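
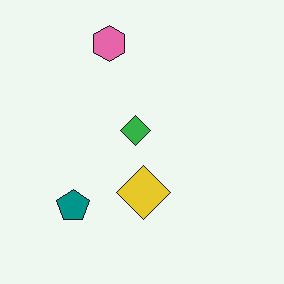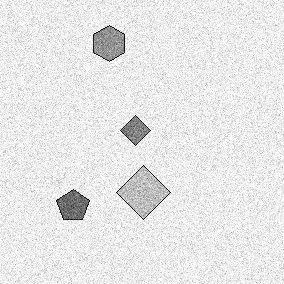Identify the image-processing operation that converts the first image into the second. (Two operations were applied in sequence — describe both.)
The transformation is: degraded with heavy additive noise, then converted to grayscale.

Random speckle covers the whole image, including the flat background. All color is removed — every shape is now a shade of grey.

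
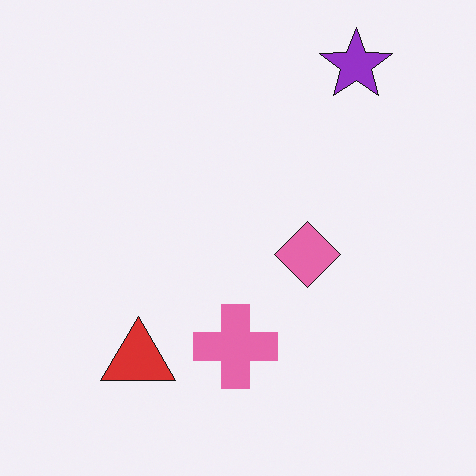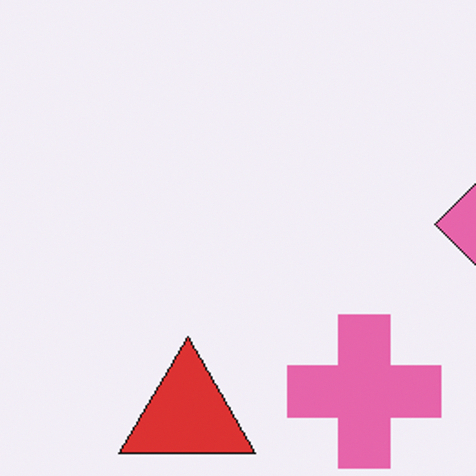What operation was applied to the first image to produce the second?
This is the original image cropped tightly and scaled back up.

The visible shapes are larger and the field of view is narrower; shapes near the original edges may be partly or wholly outside the frame — a crop-and-rescale.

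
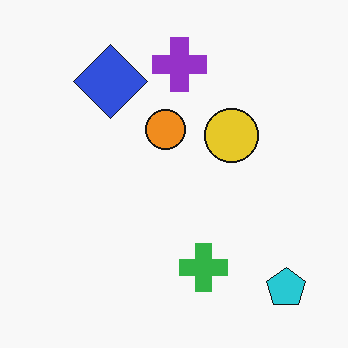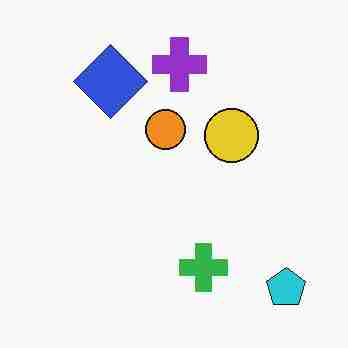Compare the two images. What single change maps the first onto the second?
The image was heavily JPEG-compressed with obvious blocking artifacts.

Blocky 8×8 compression artifacts appear around shape edges and the flat background shows ringing — characteristic JPEG degradation.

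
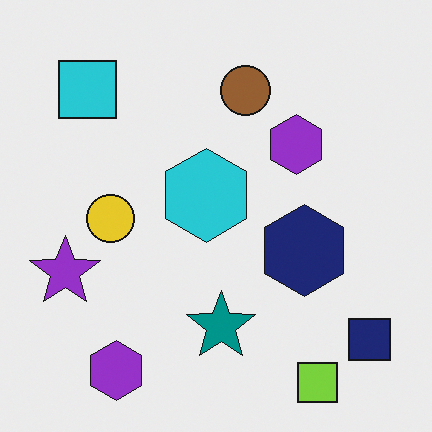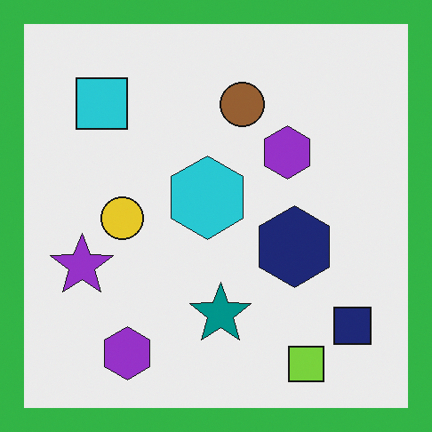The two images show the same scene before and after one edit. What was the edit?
This is the original image framed with a green border.

A solid green frame runs around the edge of the second image, with the content slightly shrunk inside it.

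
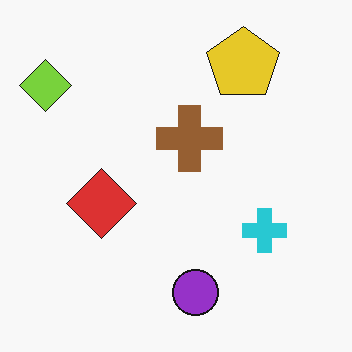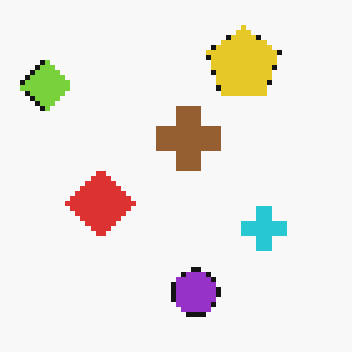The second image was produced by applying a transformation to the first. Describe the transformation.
The transformation is: mildly pixelated.

Shapes are reduced to large square blocks; fine edges and outlines are lost — a downscale-then-upscale (mosaic) effect.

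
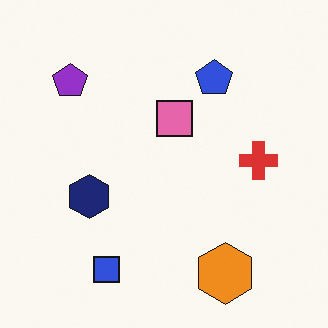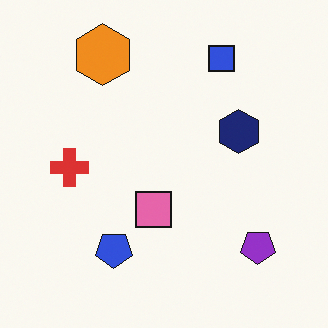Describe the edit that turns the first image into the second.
The second image is the first rotated 180°.

The purple pentagon sits in the top-left of the first image and the bottom-right of the second — consistent with a whole-image 180° rotation.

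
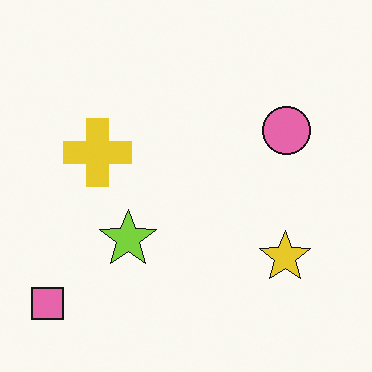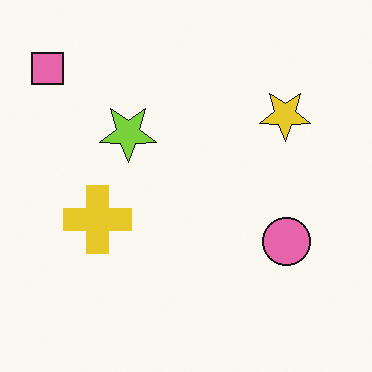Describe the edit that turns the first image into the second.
The image was flipped vertically (top ↔ bottom).

The pink square is in the bottom-left of the first image and the top-left of the second — shapes on opposite sides of the horizontal midline have swapped in a mirror flip.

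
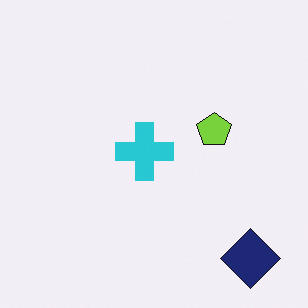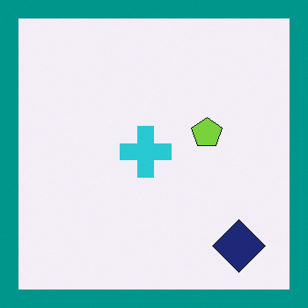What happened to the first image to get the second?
Framed with a teal border.

A solid teal frame runs around the edge of the second image, with the content slightly shrunk inside it.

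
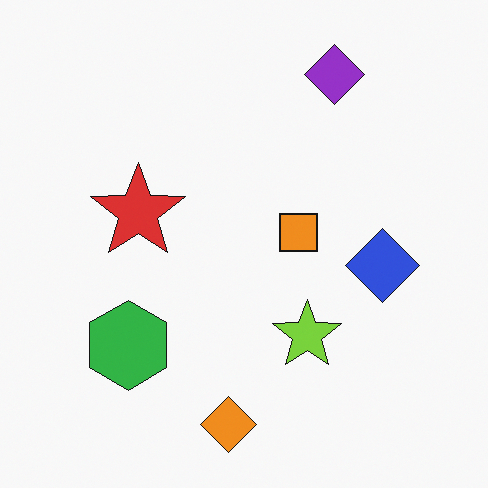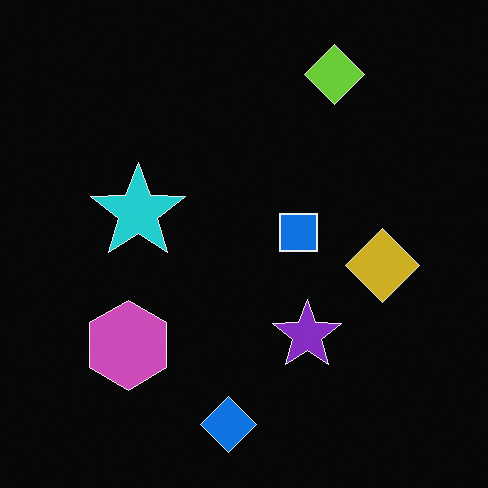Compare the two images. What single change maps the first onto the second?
Color-inverted (negative).

The light background has become dark and every shape's color is its complement — a photographic negative.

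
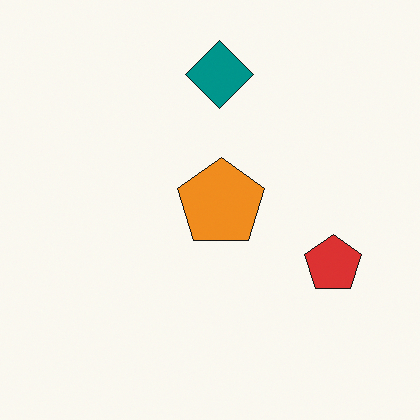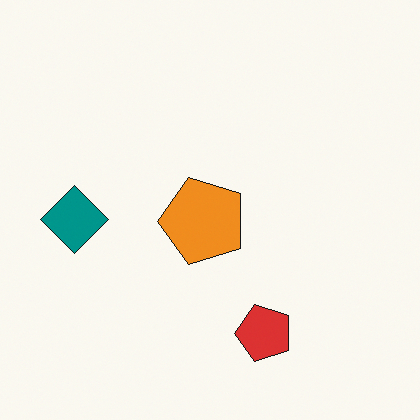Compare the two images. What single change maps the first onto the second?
The second image is the first transposed (reflected across the top-left ↔ bottom-right diagonal).

Shapes have swapped their row and column positions — what was in the top-right is now in the bottom-left — a diagonal reflection.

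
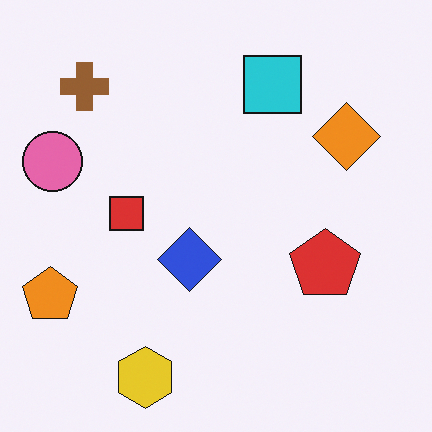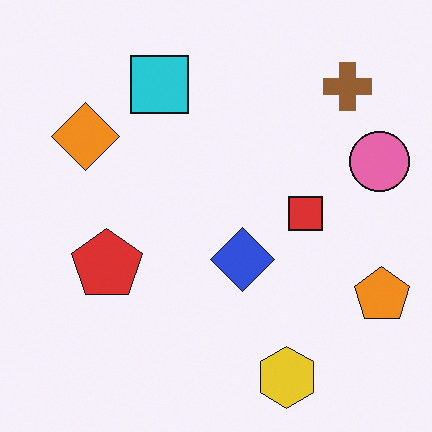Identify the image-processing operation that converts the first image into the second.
Flipped horizontally (left ↔ right).

The orange pentagon is in the bottom-left of the first image and the bottom-right of the second — shapes on opposite sides of the vertical midline have swapped in a mirror flip.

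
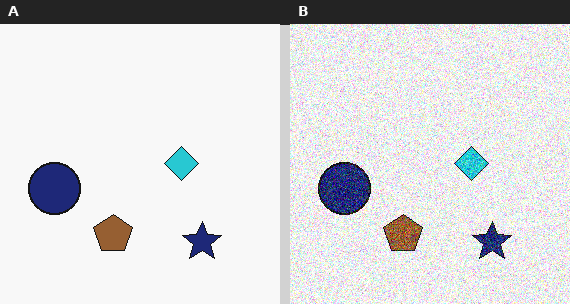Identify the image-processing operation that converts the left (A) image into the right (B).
The transformation is: degraded with heavy additive noise.

Random speckle covers the whole image, including the flat background.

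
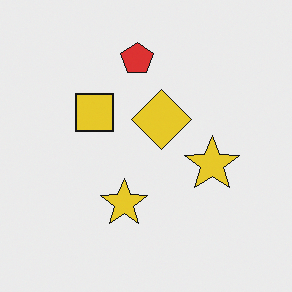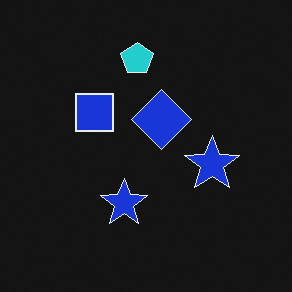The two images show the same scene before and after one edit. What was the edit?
This is the original image color-inverted (negative).

The light background has become dark and every shape's color is its complement — a photographic negative.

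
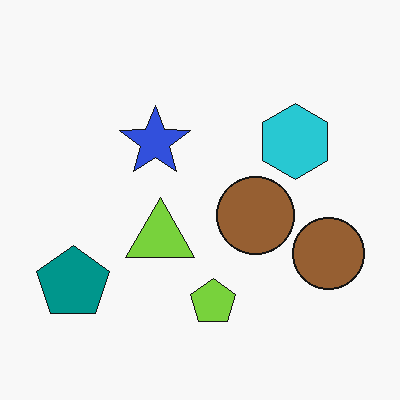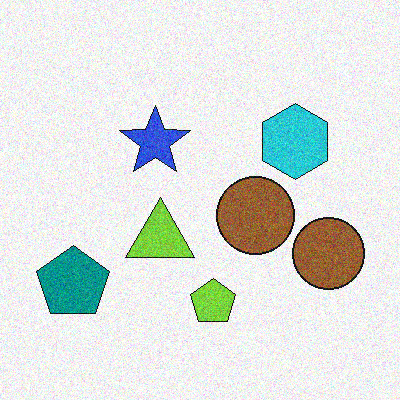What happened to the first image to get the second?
Degraded with visible gaussian noise.

Random speckle covers the whole image, including the flat background.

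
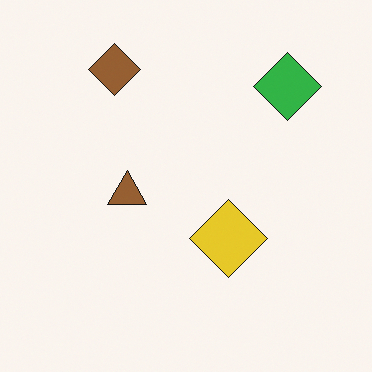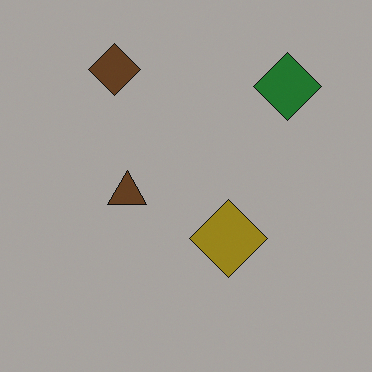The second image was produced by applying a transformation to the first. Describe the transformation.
It was noticeably darkened.

Every pixel — background and shapes alike — is uniformly darkened.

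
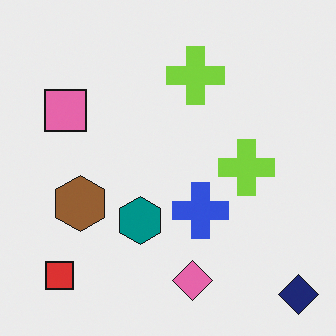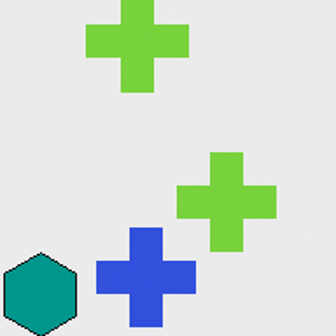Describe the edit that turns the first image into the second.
The image was cropped to a noticeably smaller region and rescaled.

The visible shapes are larger and the field of view is narrower; shapes near the original edges may be partly or wholly outside the frame — a crop-and-rescale.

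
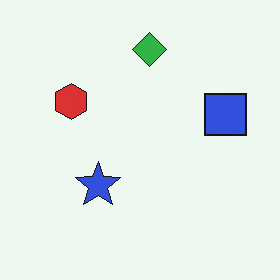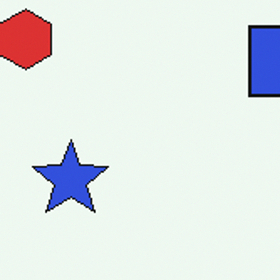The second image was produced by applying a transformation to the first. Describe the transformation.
The transformation is: cropped to a noticeably smaller region and rescaled.

The visible shapes are larger and the field of view is narrower; shapes near the original edges may be partly or wholly outside the frame — a crop-and-rescale.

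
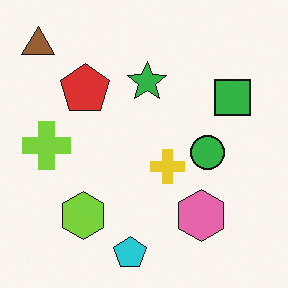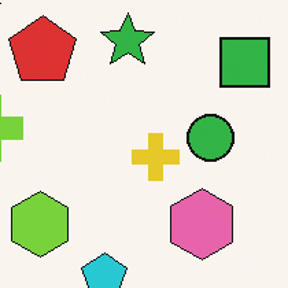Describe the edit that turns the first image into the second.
This is the original image cropped slightly and scaled back up.

The visible shapes are larger and the field of view is narrower; shapes near the original edges may be partly or wholly outside the frame — a crop-and-rescale.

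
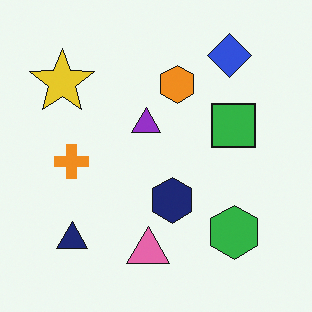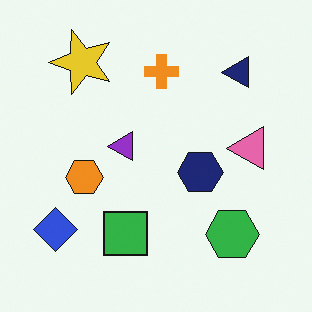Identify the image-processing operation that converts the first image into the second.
The transformation is: transposed (reflected across the top-left ↔ bottom-right diagonal).

Shapes have swapped their row and column positions — what was in the top-right is now in the bottom-left — a diagonal reflection.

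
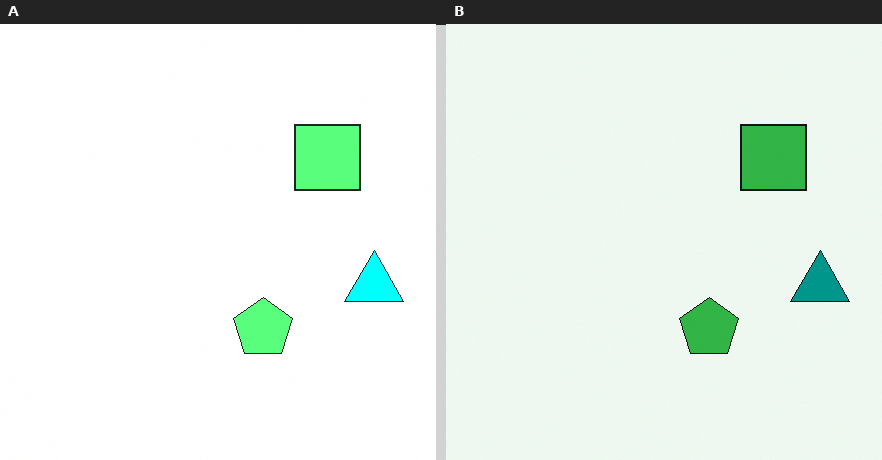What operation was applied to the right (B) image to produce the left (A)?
This is the original image substantially brightened.

Every pixel — background and shapes alike — is uniformly brightened.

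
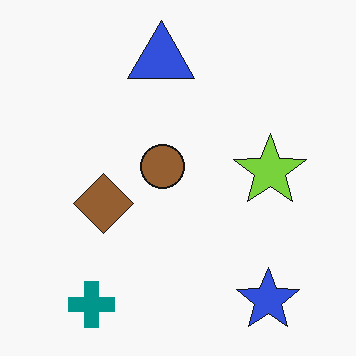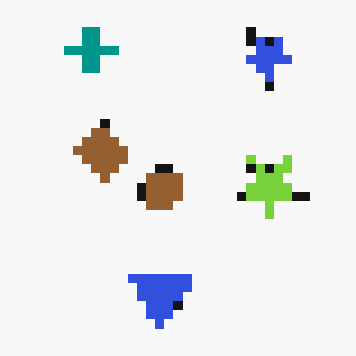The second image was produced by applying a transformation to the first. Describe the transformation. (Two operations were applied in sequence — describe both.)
The image was coarsely pixelated, then flipped vertically (top ↔ bottom).

Shapes are reduced to large square blocks; fine edges and outlines are lost — a downscale-then-upscale (mosaic) effect. The teal cross is in the bottom-left of the first image and the top-left of the second — shapes on opposite sides of the horizontal midline have swapped in a mirror flip.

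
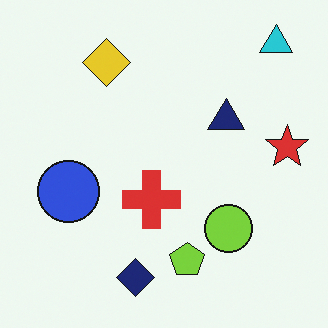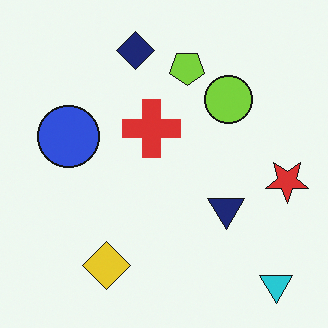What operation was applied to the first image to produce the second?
The second image is the first flipped vertically (top ↔ bottom).

The cyan triangle is in the top-right of the first image and the bottom-right of the second — shapes on opposite sides of the horizontal midline have swapped in a mirror flip.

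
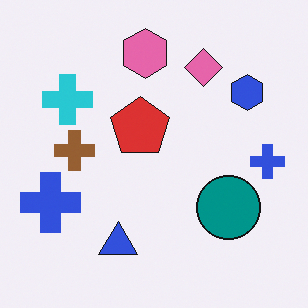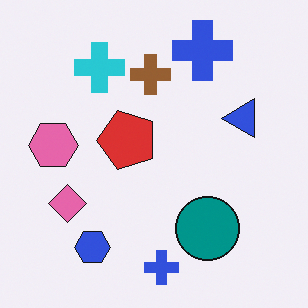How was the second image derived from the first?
The transformation is: transposed (reflected across the top-left ↔ bottom-right diagonal).

Shapes have swapped their row and column positions — what was in the top-right is now in the bottom-left — a diagonal reflection.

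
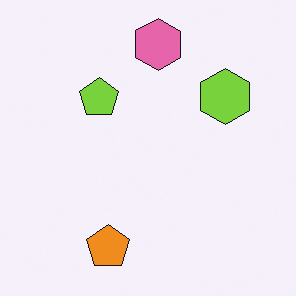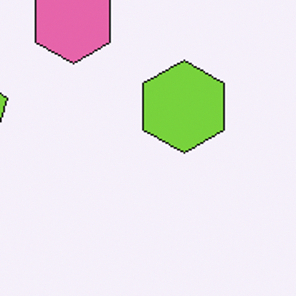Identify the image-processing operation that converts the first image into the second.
It was cropped tightly and scaled back up.

The visible shapes are larger and the field of view is narrower; shapes near the original edges may be partly or wholly outside the frame — a crop-and-rescale.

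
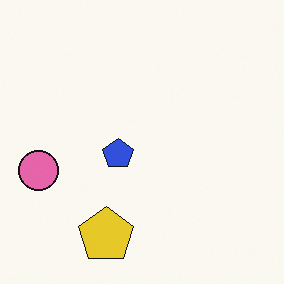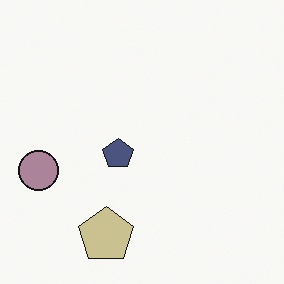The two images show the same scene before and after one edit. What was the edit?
The image was made much more muted (saturation change).

All colors are more muted and greyish — a global saturation change.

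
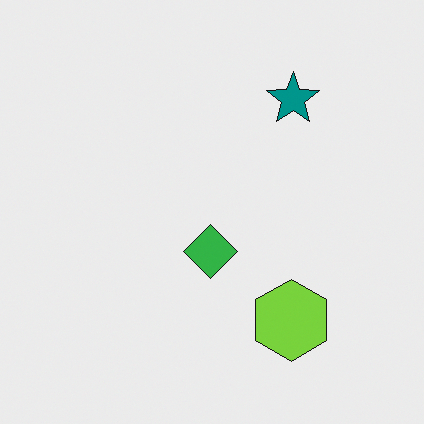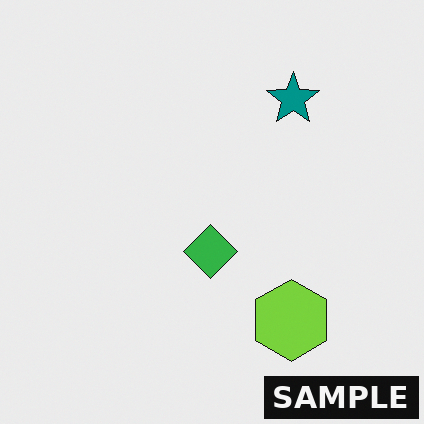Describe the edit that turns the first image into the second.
The second image is the first watermarked with the text "SAMPLE" in the lower-right corner.

A dark label reading "SAMPLE" appears in the lower-right corner.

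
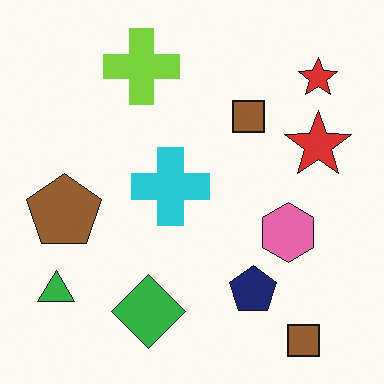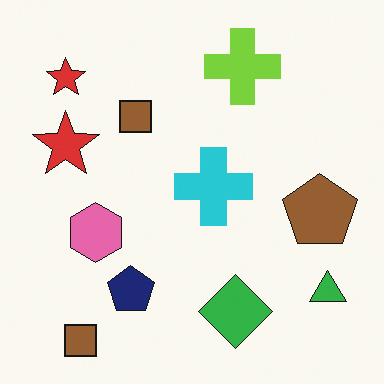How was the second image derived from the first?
The image was flipped horizontally (left ↔ right).

The green triangle is in the bottom-left of the first image and the bottom-right of the second — shapes on opposite sides of the vertical midline have swapped in a mirror flip.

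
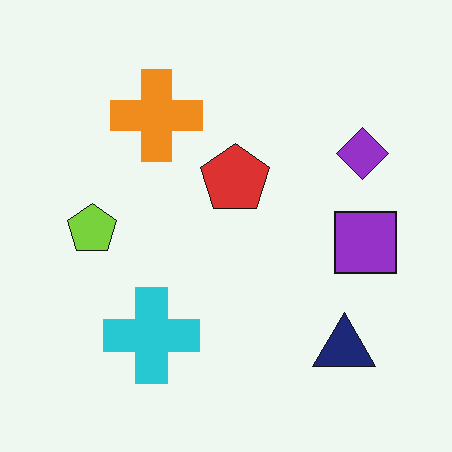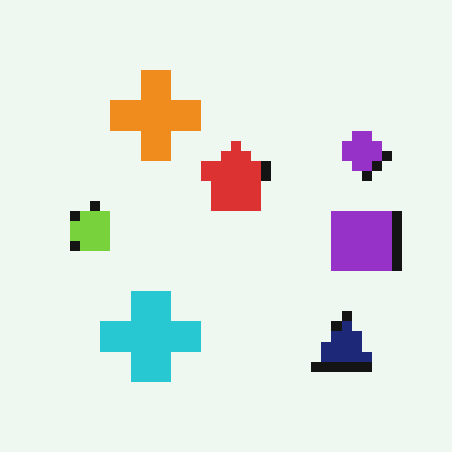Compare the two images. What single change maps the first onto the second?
The image was heavily pixelated into large blocks.

Shapes are reduced to large square blocks; fine edges and outlines are lost — a downscale-then-upscale (mosaic) effect.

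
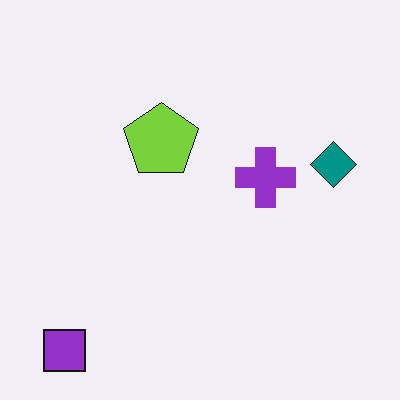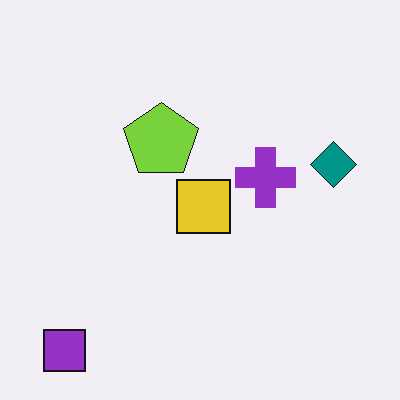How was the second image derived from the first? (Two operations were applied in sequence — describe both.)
Given moderate JPEG compression, then overlaid with an additional yellow square.

Blocky 8×8 compression artifacts appear around shape edges and the flat background shows ringing — characteristic JPEG degradation. A yellow square appears in the second image that is absent from the first.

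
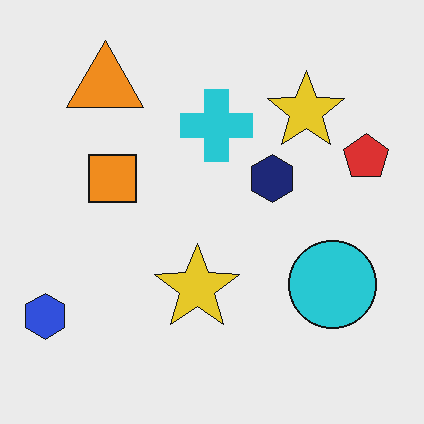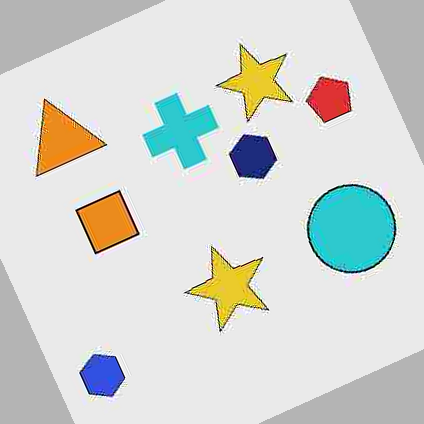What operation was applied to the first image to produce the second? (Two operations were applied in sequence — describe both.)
Heavily JPEG-compressed with obvious blocking artifacts, then rotated counter-clockwise by a moderate amount.

Blocky 8×8 compression artifacts appear around shape edges and the flat background shows ringing — characteristic JPEG degradation. Every shape is tilted by the same angle and the image corners show triangular fill wedges — a whole-image rotation by a non-right angle.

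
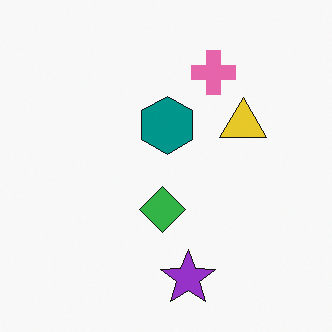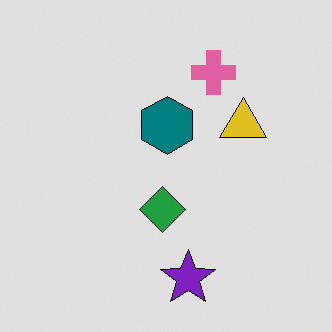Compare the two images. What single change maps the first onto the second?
The image was moderately posterized.

Each flat color has snapped to a coarser quantized level — most visibly, the near-white background has dropped to a flat grey.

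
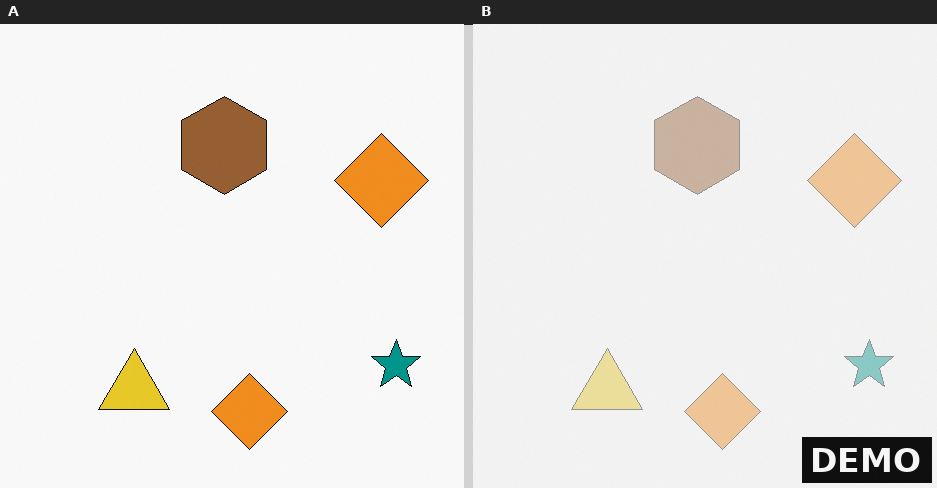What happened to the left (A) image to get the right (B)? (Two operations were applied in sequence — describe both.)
This is the original image given much lower contrast, then watermarked with the text "DEMO" in the lower-right corner.

Tones are pushed toward mid-grey across the whole image — a global contrast change. A dark label reading "DEMO" appears in the lower-right corner.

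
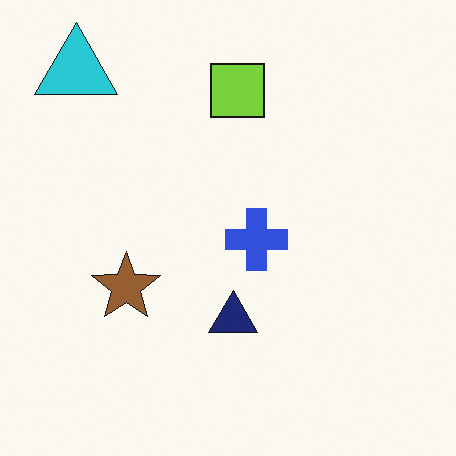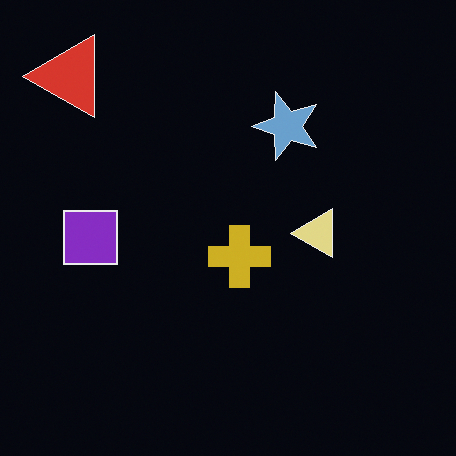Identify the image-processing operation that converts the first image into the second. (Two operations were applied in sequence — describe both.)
Transposed (reflected across the top-left ↔ bottom-right diagonal), then color-inverted (negative).

Shapes have swapped their row and column positions — what was in the top-right is now in the bottom-left — a diagonal reflection. The light background has become dark and every shape's color is its complement — a photographic negative.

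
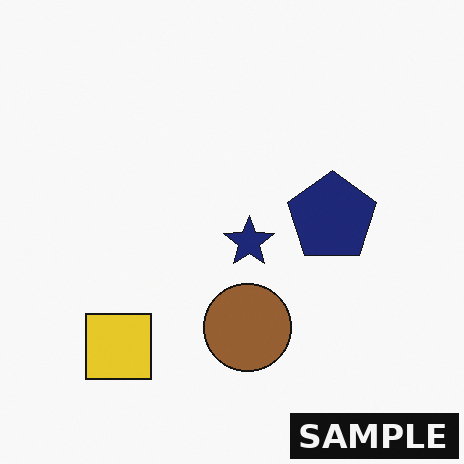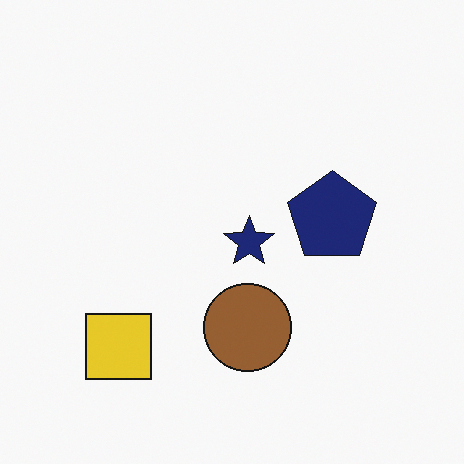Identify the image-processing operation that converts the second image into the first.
It was watermarked with the text "SAMPLE" in the lower-right corner.

A dark label reading "SAMPLE" appears in the lower-right corner.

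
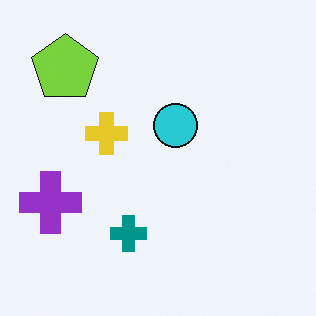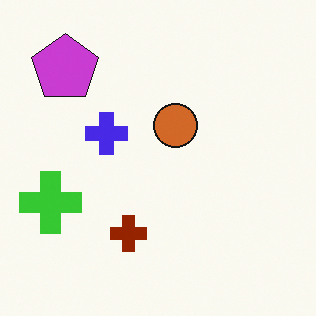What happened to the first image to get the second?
This is the original image hue-shifted by a large amount.

Every shape's color has rotated by the same amount around the hue wheel — a uniform hue shift.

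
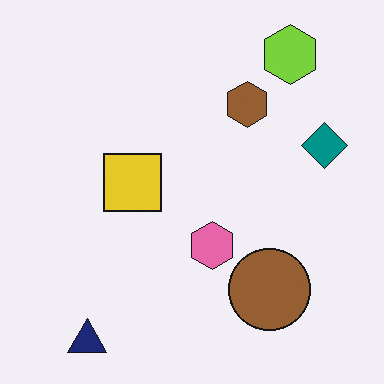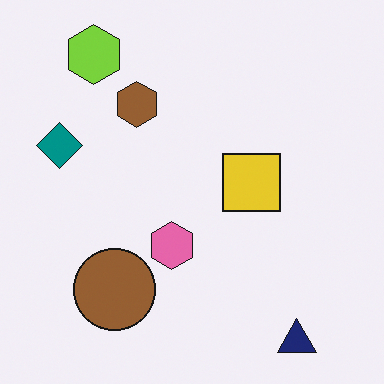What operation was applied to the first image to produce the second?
The second image is the first flipped horizontally (left ↔ right).

The teal diamond is in the right of the first image and the left of the second — shapes on opposite sides of the vertical midline have swapped in a mirror flip.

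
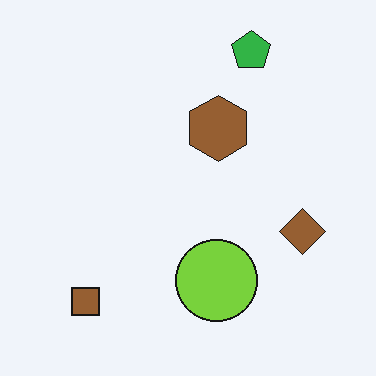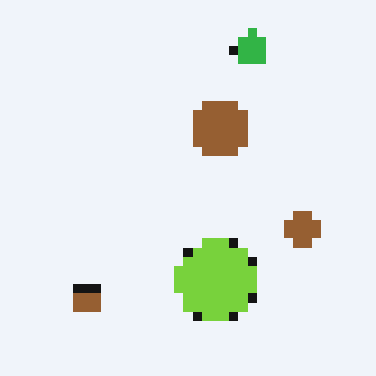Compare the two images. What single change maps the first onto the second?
The transformation is: heavily pixelated into large blocks.

Shapes are reduced to large square blocks; fine edges and outlines are lost — a downscale-then-upscale (mosaic) effect.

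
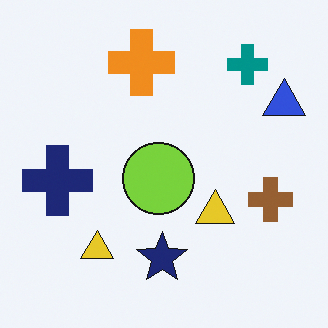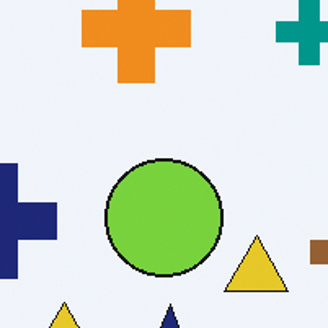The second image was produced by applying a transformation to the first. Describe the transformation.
Cropped tightly and scaled back up.

The visible shapes are larger and the field of view is narrower; shapes near the original edges may be partly or wholly outside the frame — a crop-and-rescale.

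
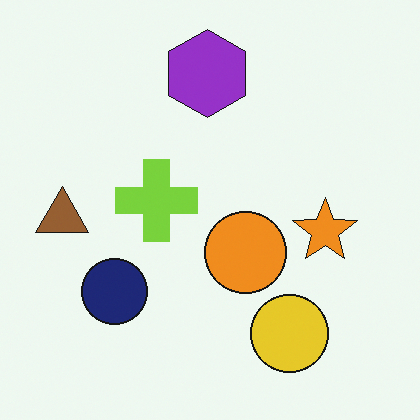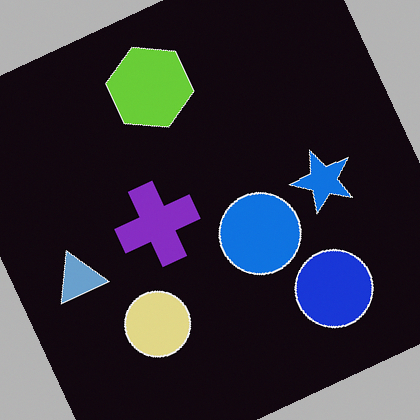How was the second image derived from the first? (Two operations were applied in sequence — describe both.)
The second image is the first color-inverted (negative), then rotated counter-clockwise by a moderate amount.

The light background has become dark and every shape's color is its complement — a photographic negative. Every shape is tilted by the same angle and the image corners show triangular fill wedges — a whole-image rotation by a non-right angle.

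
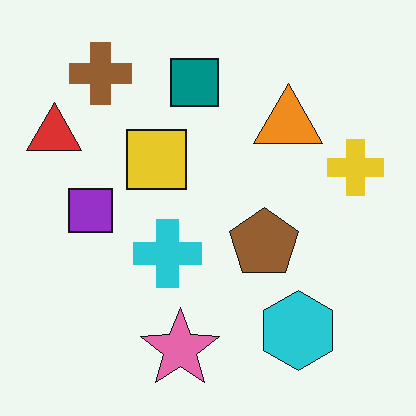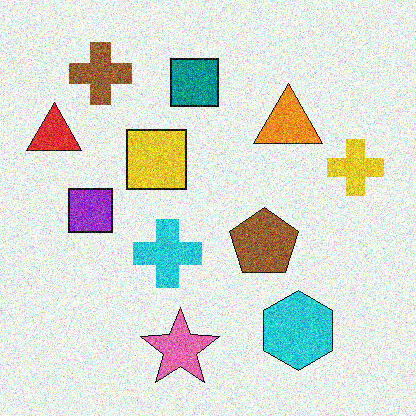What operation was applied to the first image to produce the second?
The transformation is: degraded with heavy additive noise.

Random speckle covers the whole image, including the flat background.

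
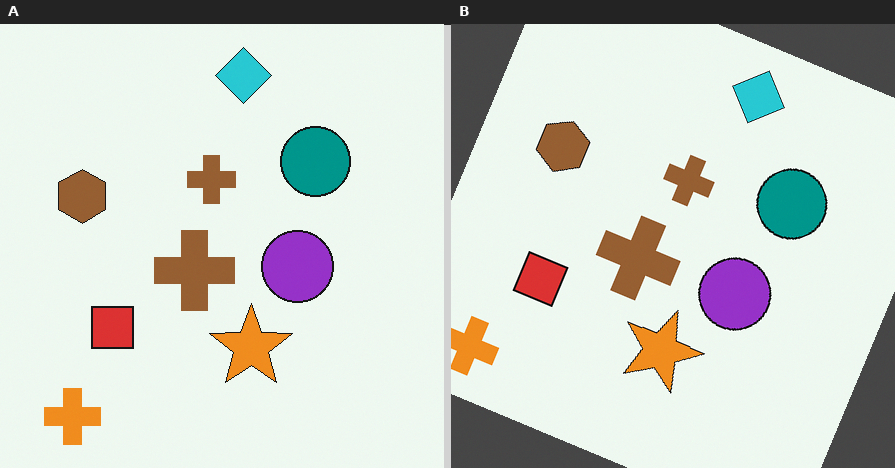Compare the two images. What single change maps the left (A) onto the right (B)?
Rotated clockwise by a moderate amount.

Every shape is tilted by the same angle and the image corners show triangular fill wedges — a whole-image rotation by a non-right angle.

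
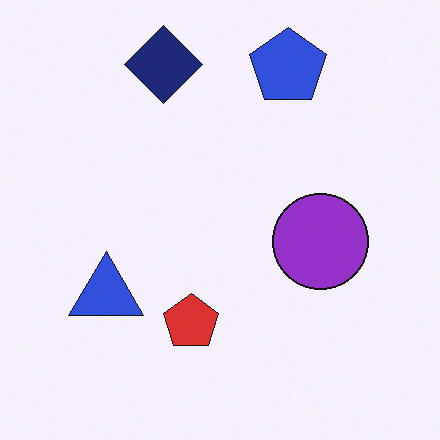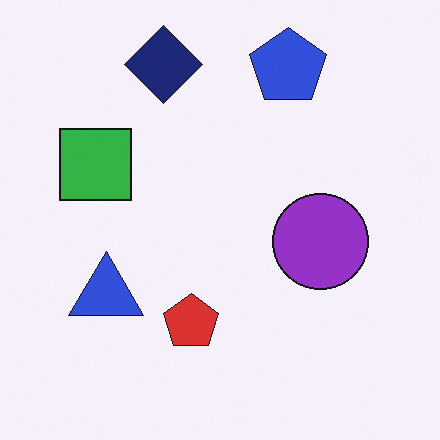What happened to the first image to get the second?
The second image is the first overlaid with an additional green square.

A green square appears in the second image that is absent from the first.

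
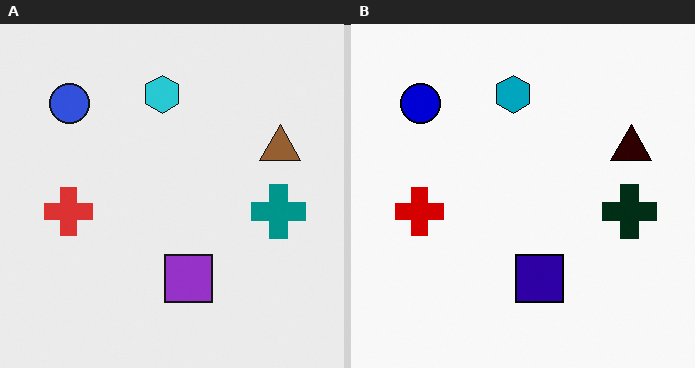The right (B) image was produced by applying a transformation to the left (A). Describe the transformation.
It was given much higher contrast.

Tones are pushed away from mid-grey across the whole image — a global contrast change.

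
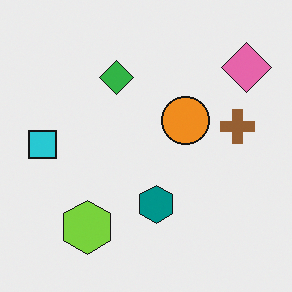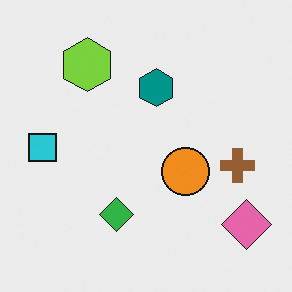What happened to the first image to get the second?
Flipped vertically (top ↔ bottom).

The lime hexagon is in the bottom-left of the first image and the top-left of the second — shapes on opposite sides of the horizontal midline have swapped in a mirror flip.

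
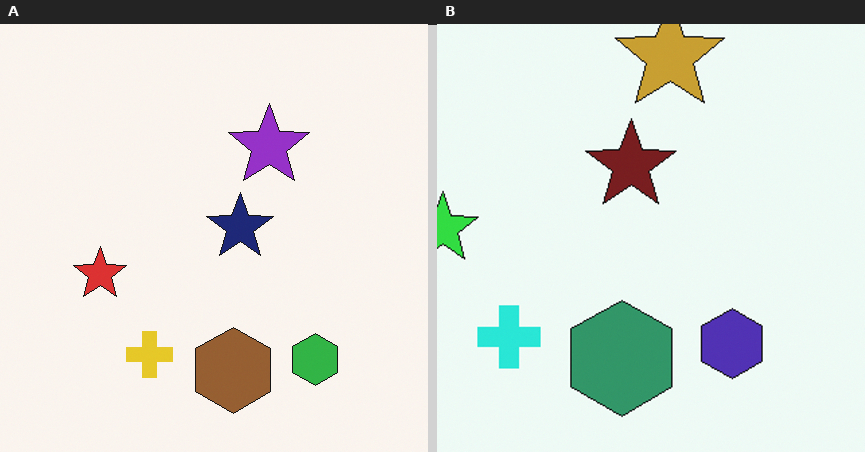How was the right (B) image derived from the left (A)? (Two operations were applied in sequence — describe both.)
The transformation is: hue-shifted noticeably, then cropped to a modestly smaller region and rescaled.

Every shape's color has rotated by the same amount around the hue wheel — a uniform hue shift. The visible shapes are larger and the field of view is narrower; shapes near the original edges may be partly or wholly outside the frame — a crop-and-rescale.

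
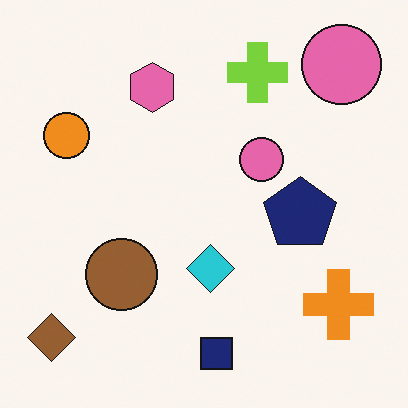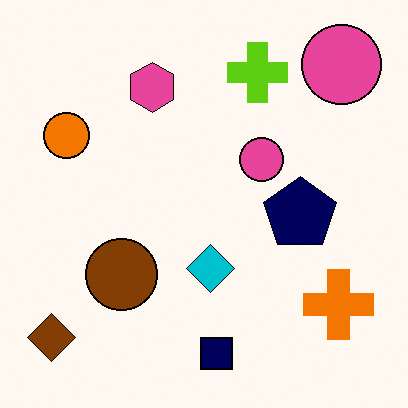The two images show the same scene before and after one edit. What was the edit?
This is the original image given slightly increased contrast.

Tones are pushed away from mid-grey across the whole image — a global contrast change.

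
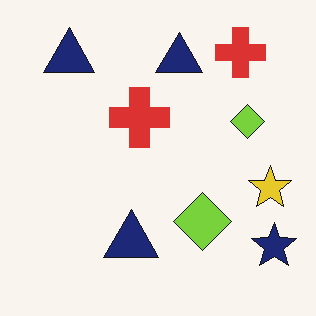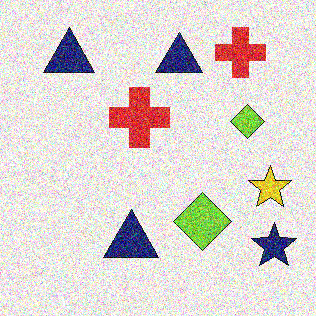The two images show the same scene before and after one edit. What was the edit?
The second image is the first degraded with a thick layer of grain.

Random speckle covers the whole image, including the flat background.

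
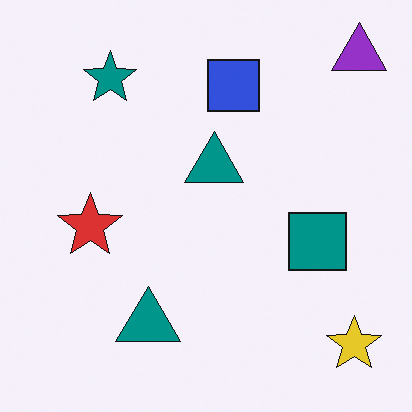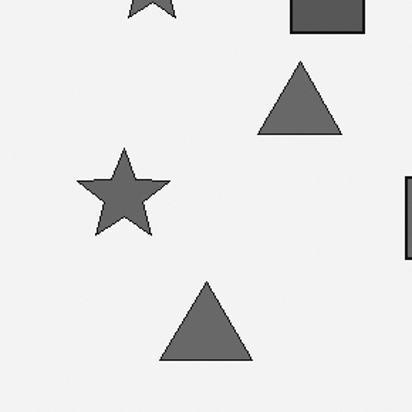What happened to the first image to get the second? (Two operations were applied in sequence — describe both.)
The transformation is: converted to grayscale, then cropped to a modestly smaller region and rescaled.

All color is removed — every shape is now a shade of grey. The visible shapes are larger and the field of view is narrower; shapes near the original edges may be partly or wholly outside the frame — a crop-and-rescale.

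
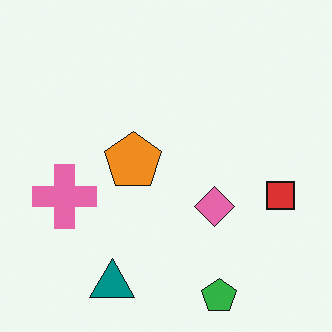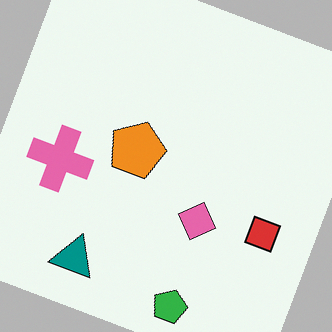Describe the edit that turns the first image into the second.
It was rotated clockwise by a moderate amount.

Every shape is tilted by the same angle and the image corners show triangular fill wedges — a whole-image rotation by a non-right angle.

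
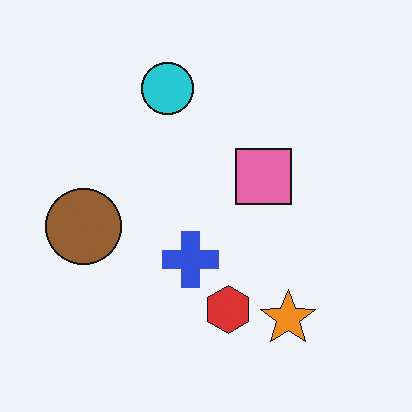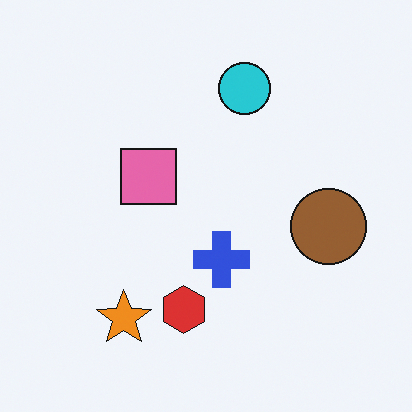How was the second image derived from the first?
It was flipped horizontally (left ↔ right).

The brown circle is in the left of the first image and the right of the second — shapes on opposite sides of the vertical midline have swapped in a mirror flip.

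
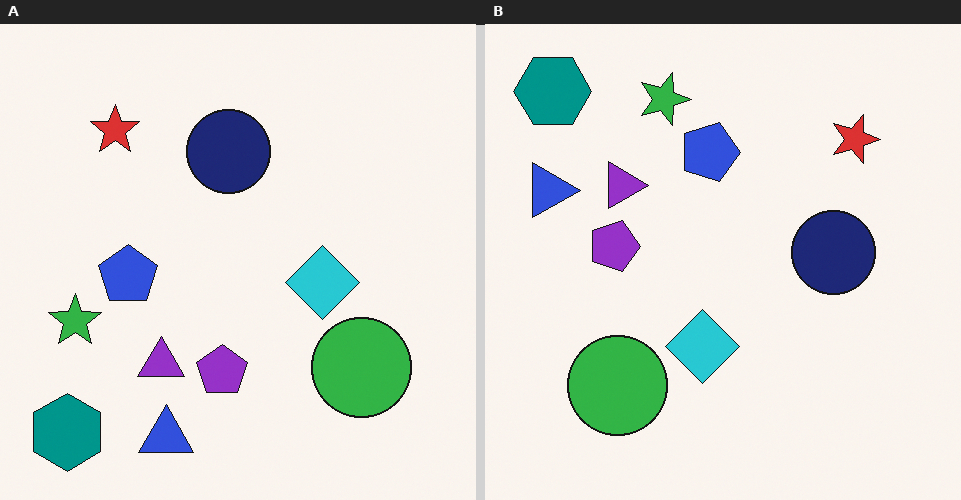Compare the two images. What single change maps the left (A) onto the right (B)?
The image was rotated 90° clockwise.

The teal hexagon sits in the bottom-left of the left (A) image and the top-left of the right (B) — consistent with a whole-image 90° clockwise rotation.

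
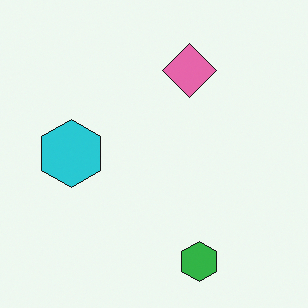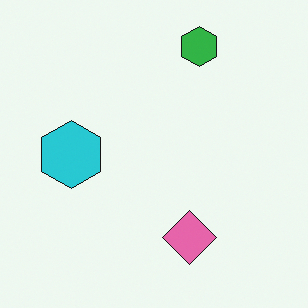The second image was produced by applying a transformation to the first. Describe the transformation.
The image was flipped vertically (top ↔ bottom).

The green hexagon is in the bottom of the first image and the top of the second — shapes on opposite sides of the horizontal midline have swapped in a mirror flip.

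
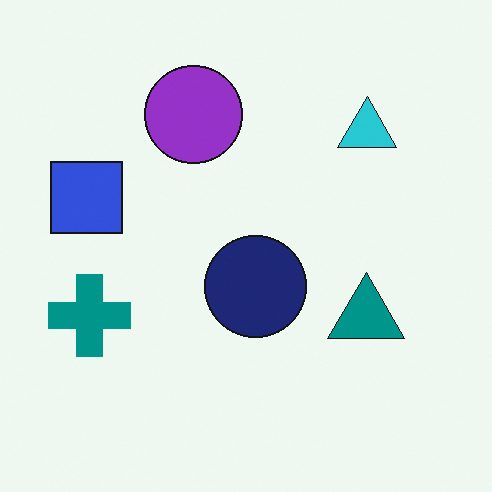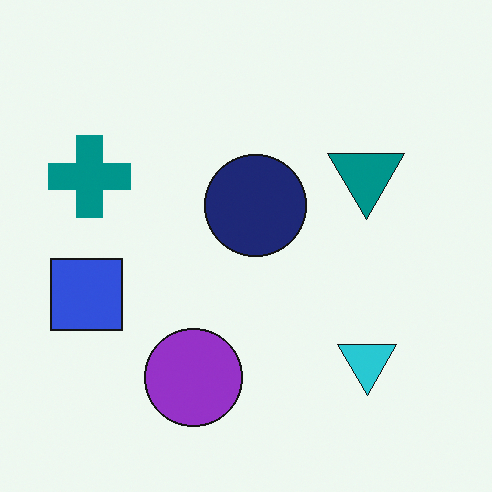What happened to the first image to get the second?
The second image is the first flipped vertically (top ↔ bottom).

The purple circle is in the top of the first image and the bottom of the second — shapes on opposite sides of the horizontal midline have swapped in a mirror flip.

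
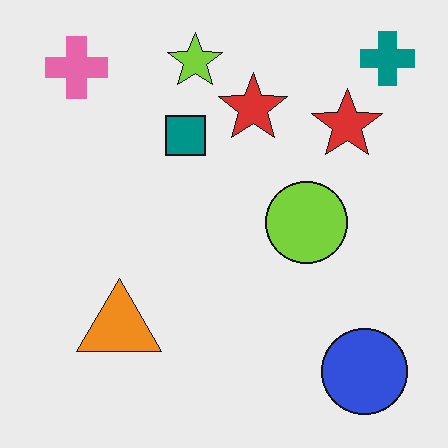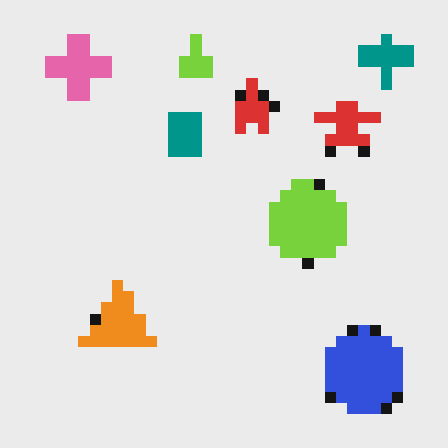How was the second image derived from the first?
The transformation is: heavily pixelated into large blocks.

Shapes are reduced to large square blocks; fine edges and outlines are lost — a downscale-then-upscale (mosaic) effect.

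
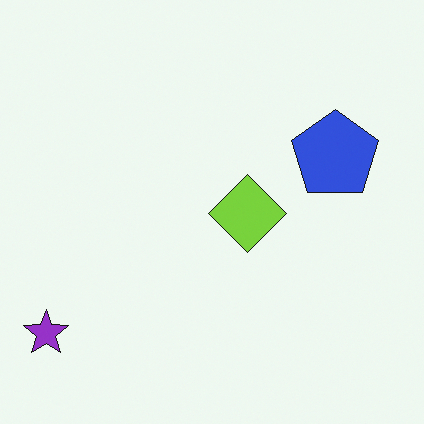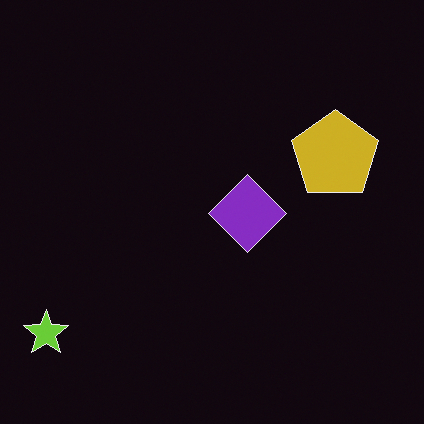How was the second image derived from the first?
This is the original image color-inverted (negative).

The light background has become dark and every shape's color is its complement — a photographic negative.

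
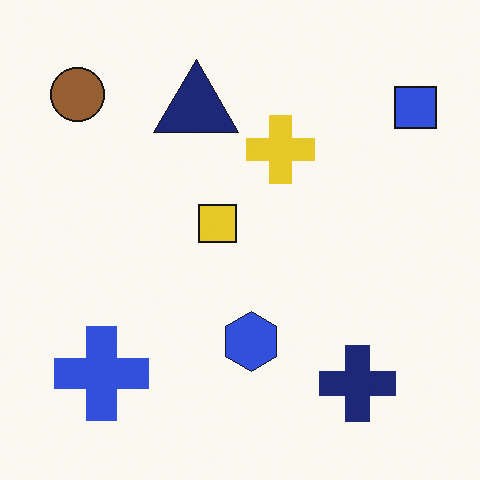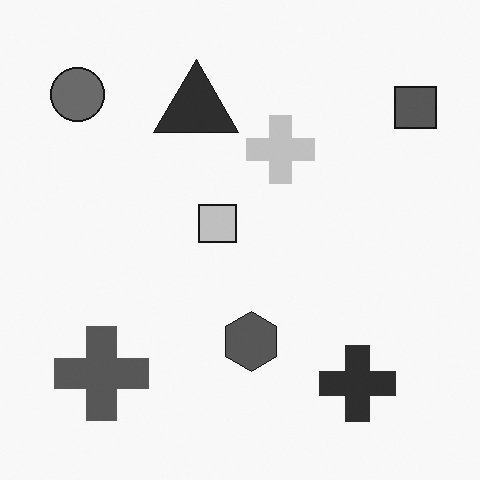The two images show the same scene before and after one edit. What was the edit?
The image was converted to grayscale.

All color is removed — every shape is now a shade of grey.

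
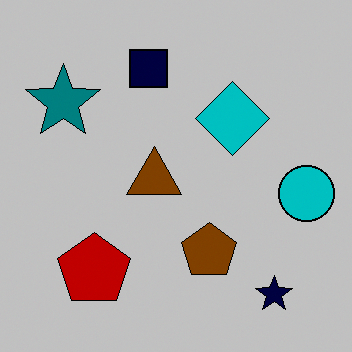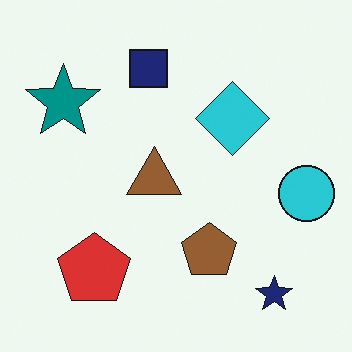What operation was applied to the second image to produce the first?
The first image is the second aggressively posterized.

Each flat color has snapped to a coarser quantized level — most visibly, the near-white background has dropped to a flat grey.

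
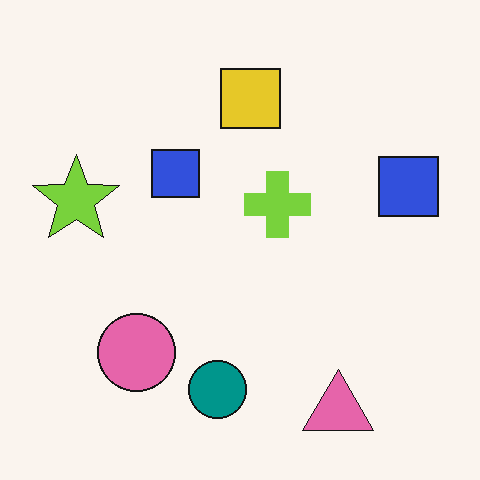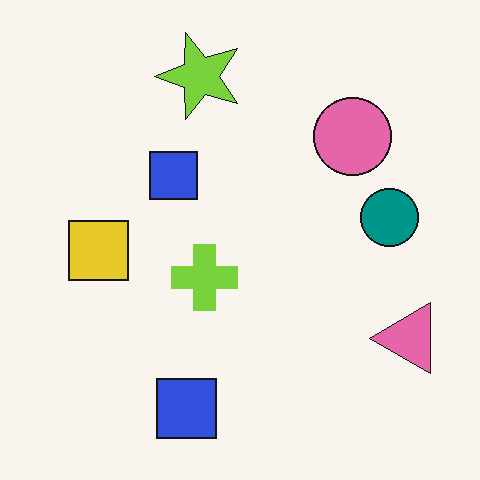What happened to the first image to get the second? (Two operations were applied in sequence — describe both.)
This is the original image transposed (reflected across the top-left ↔ bottom-right diagonal), then JPEG-compressed with visible artifacts.

Shapes have swapped their row and column positions — what was in the top-right is now in the bottom-left — a diagonal reflection. Blocky 8×8 compression artifacts appear around shape edges and the flat background shows ringing — characteristic JPEG degradation.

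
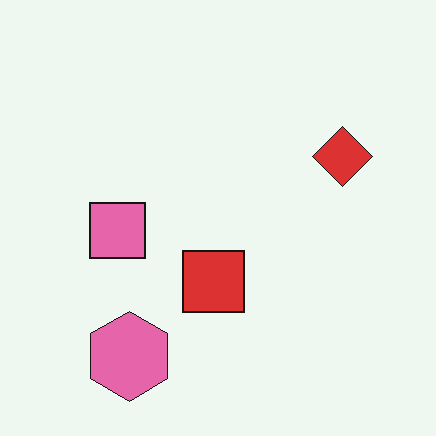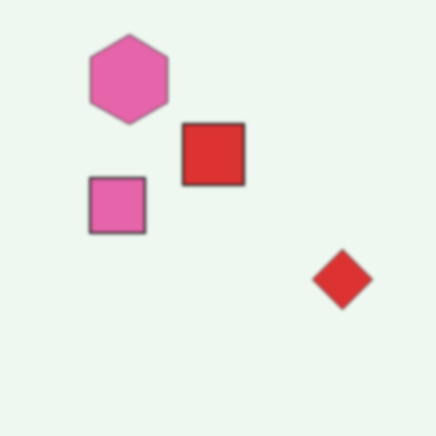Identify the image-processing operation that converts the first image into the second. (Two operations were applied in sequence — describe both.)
The second image is the first given a subtle gaussian blur, then flipped vertically (top ↔ bottom).

Shape edges and outlines are uniformly softened across the whole image. The pink hexagon is in the bottom-left of the first image and the top-left of the second — shapes on opposite sides of the horizontal midline have swapped in a mirror flip.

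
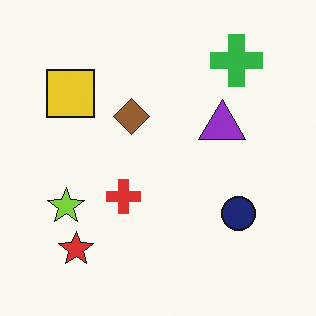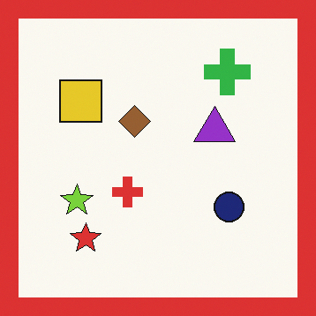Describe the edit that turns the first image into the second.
The second image is the first framed with a red border.

A solid red frame runs around the edge of the second image, with the content slightly shrunk inside it.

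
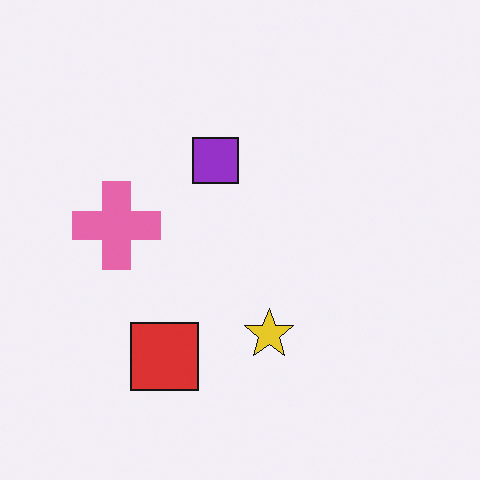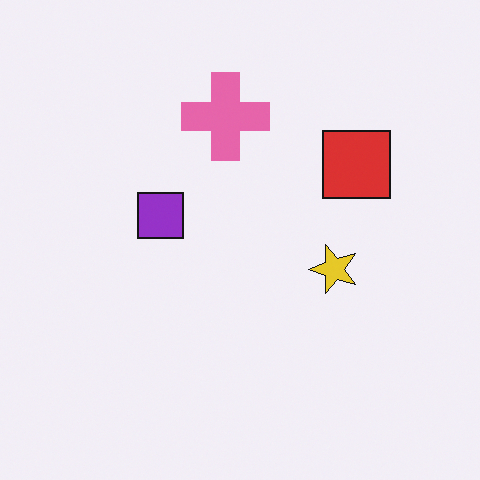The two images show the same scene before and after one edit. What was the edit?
The transformation is: transposed (reflected across the top-left ↔ bottom-right diagonal).

Shapes have swapped their row and column positions — what was in the top-right is now in the bottom-left — a diagonal reflection.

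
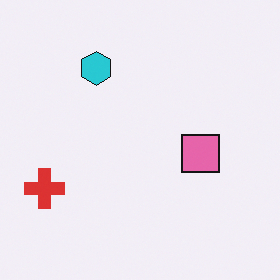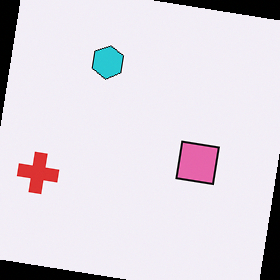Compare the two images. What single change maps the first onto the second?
Rotated clockwise by a small amount.

Every shape is tilted by the same angle and the image corners show triangular fill wedges — a whole-image rotation by a non-right angle.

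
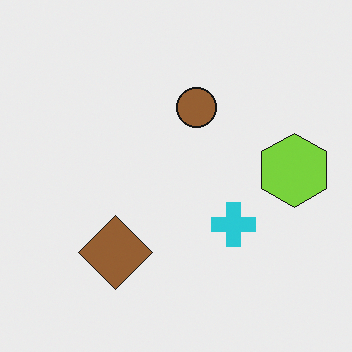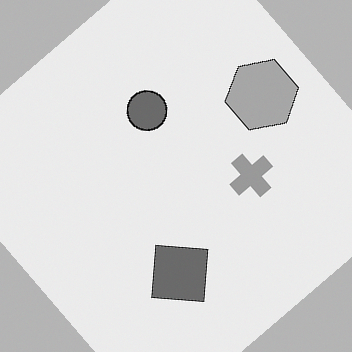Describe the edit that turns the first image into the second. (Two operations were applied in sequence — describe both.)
The second image is the first converted to grayscale, then rotated counter-clockwise by a large amount — several tens of degrees.

All color is removed — every shape is now a shade of grey. Every shape is tilted by the same angle and the image corners show triangular fill wedges — a whole-image rotation by a non-right angle.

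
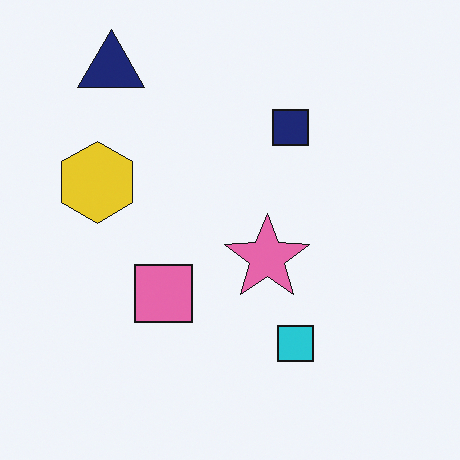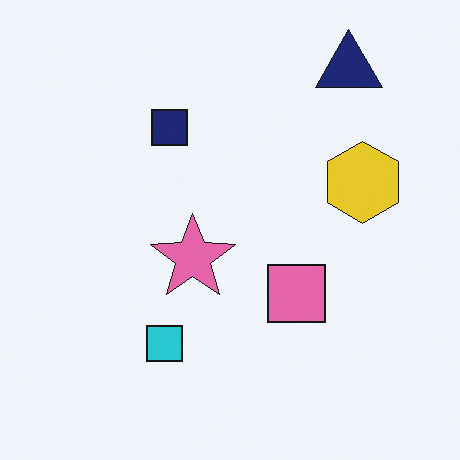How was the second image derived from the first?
The image was flipped horizontally (left ↔ right).

The yellow hexagon is in the left of the first image and the right of the second — shapes on opposite sides of the vertical midline have swapped in a mirror flip.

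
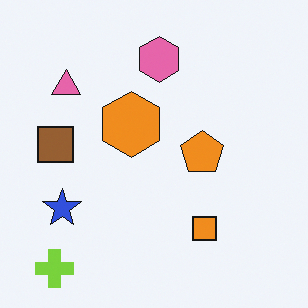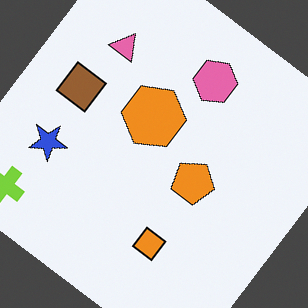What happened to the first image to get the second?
The image was rotated clockwise by a large amount — several tens of degrees.

Every shape is tilted by the same angle and the image corners show triangular fill wedges — a whole-image rotation by a non-right angle.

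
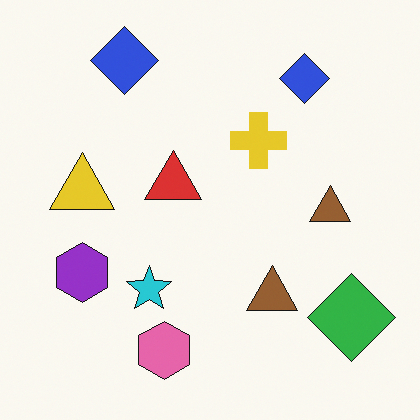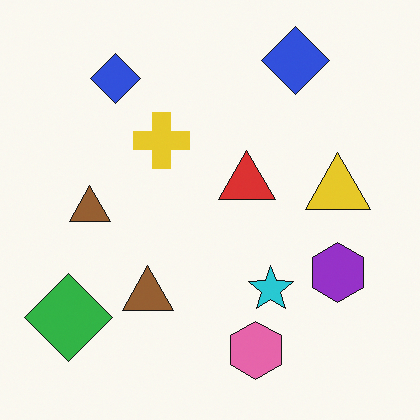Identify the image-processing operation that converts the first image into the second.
The second image is the first flipped horizontally (left ↔ right).

The green diamond is in the bottom-right of the first image and the bottom-left of the second — shapes on opposite sides of the vertical midline have swapped in a mirror flip.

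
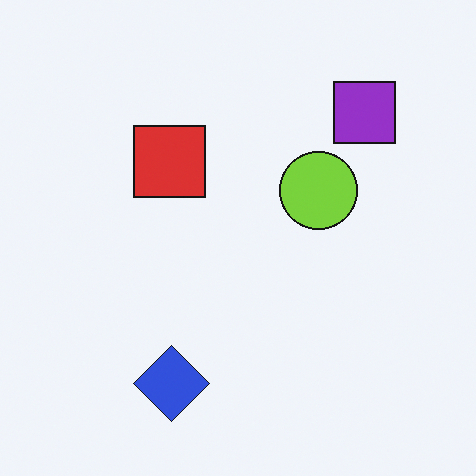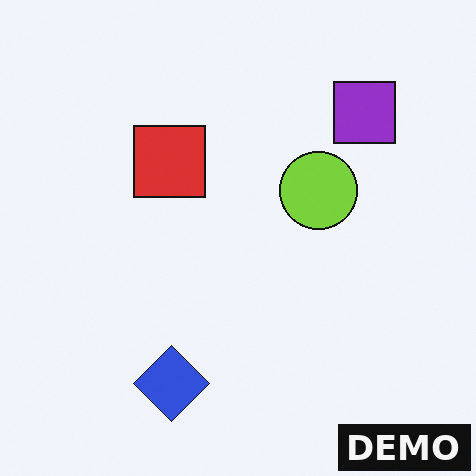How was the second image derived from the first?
It was watermarked with the text "DEMO" in the lower-right corner.

A dark label reading "DEMO" appears in the lower-right corner.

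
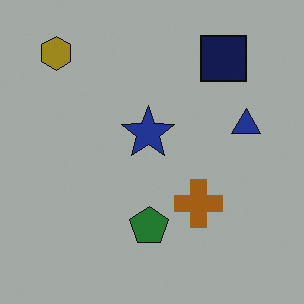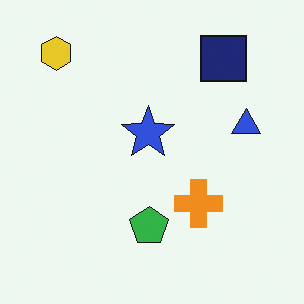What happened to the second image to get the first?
The transformation is: noticeably darkened.

Every pixel — background and shapes alike — is uniformly darkened.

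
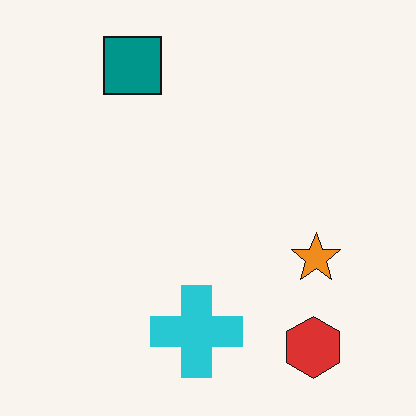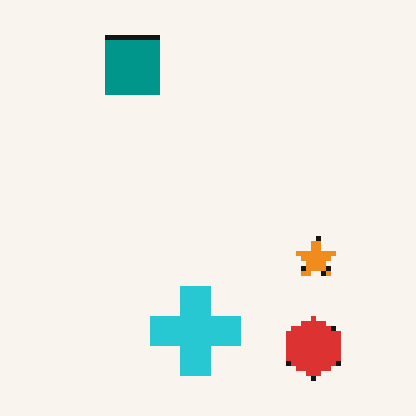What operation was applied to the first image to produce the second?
The image was mildly pixelated.

Shapes are reduced to large square blocks; fine edges and outlines are lost — a downscale-then-upscale (mosaic) effect.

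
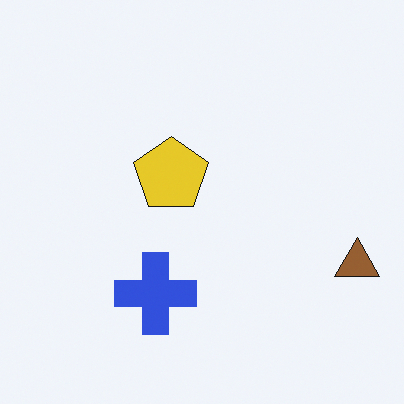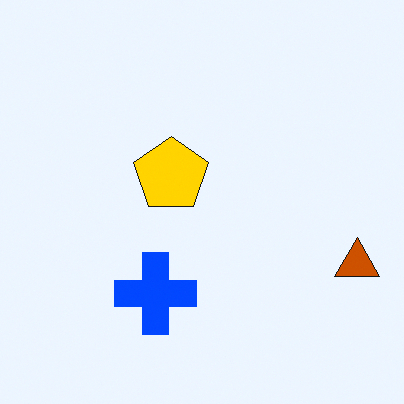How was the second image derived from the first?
The image was heavily oversaturated.

All colors are more vivid — a global saturation change.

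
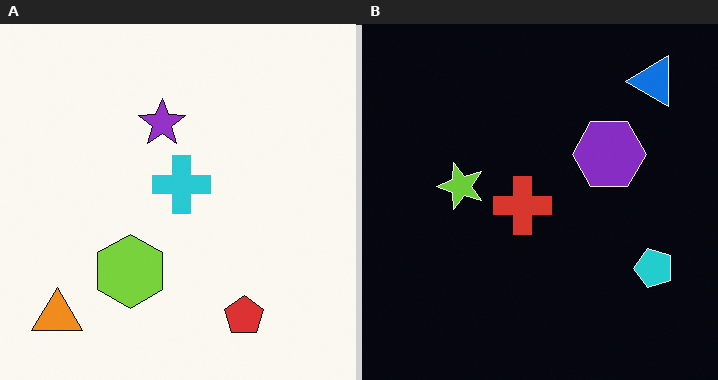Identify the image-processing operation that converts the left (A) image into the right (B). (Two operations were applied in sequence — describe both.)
The right (B) image is the left (A) color-inverted (negative), then transposed (reflected across the top-left ↔ bottom-right diagonal).

The light background has become dark and every shape's color is its complement — a photographic negative. Shapes have swapped their row and column positions — what was in the top-right is now in the bottom-left — a diagonal reflection.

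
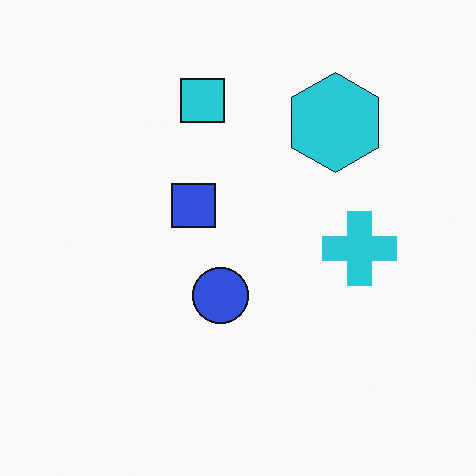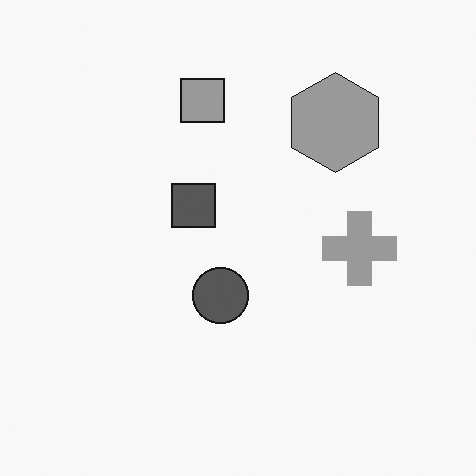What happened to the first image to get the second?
This is the original image converted to grayscale.

All color is removed — every shape is now a shade of grey.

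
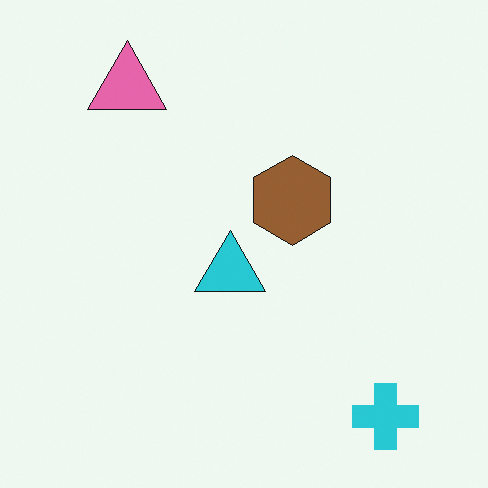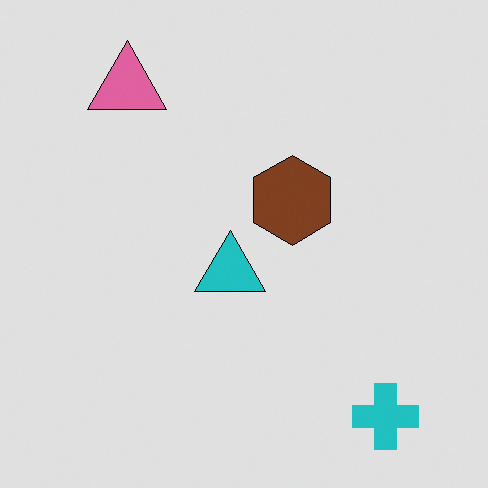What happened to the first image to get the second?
It was moderately posterized.

Each flat color has snapped to a coarser quantized level — most visibly, the near-white background has dropped to a flat grey.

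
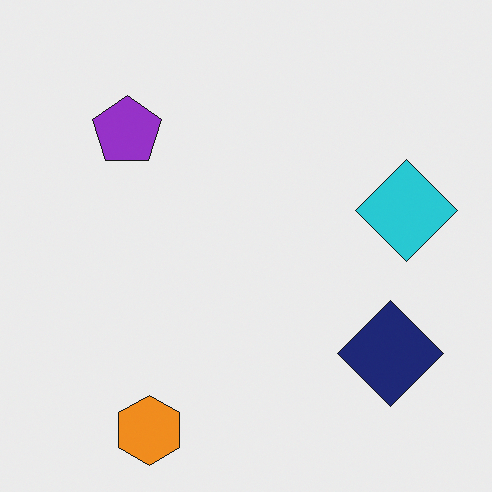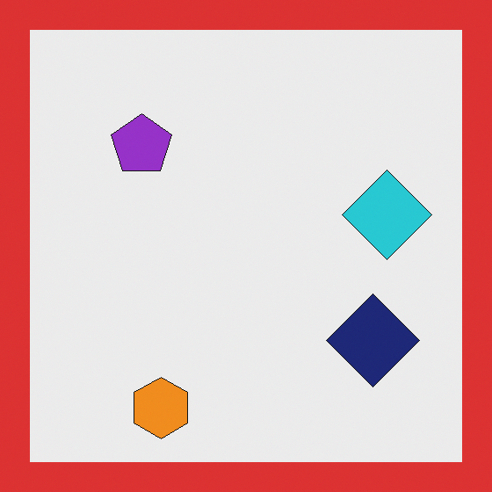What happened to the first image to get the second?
The second image is the first framed with a red border.

A solid red frame runs around the edge of the second image, with the content slightly shrunk inside it.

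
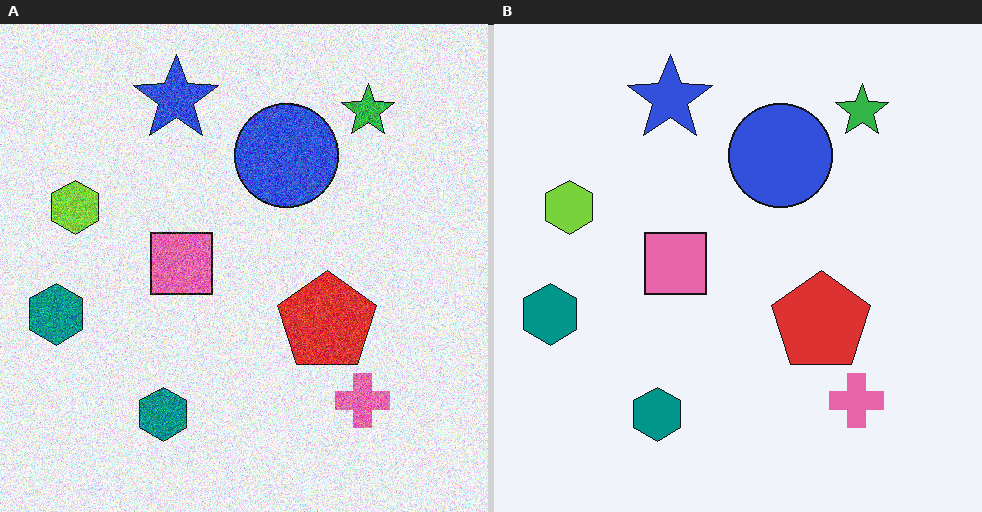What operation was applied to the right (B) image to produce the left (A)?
The left (A) image is the right (B) degraded with heavy additive noise.

Random speckle covers the whole image, including the flat background.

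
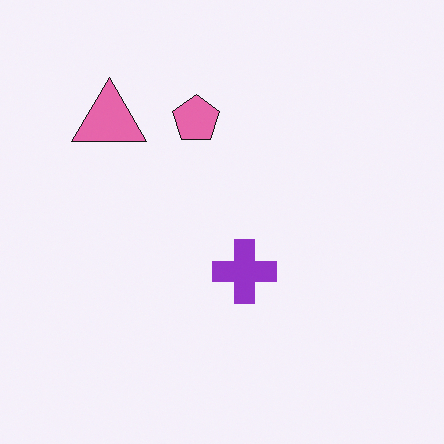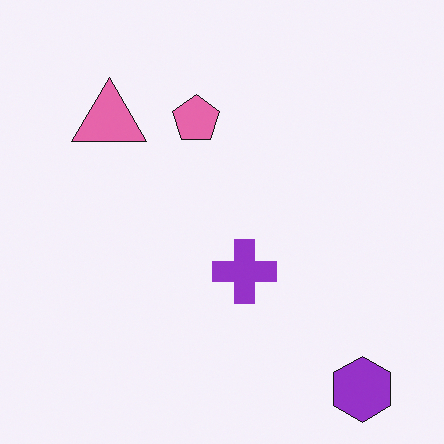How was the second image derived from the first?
Overlaid with an additional purple hexagon.

A purple hexagon appears in the second image that is absent from the first.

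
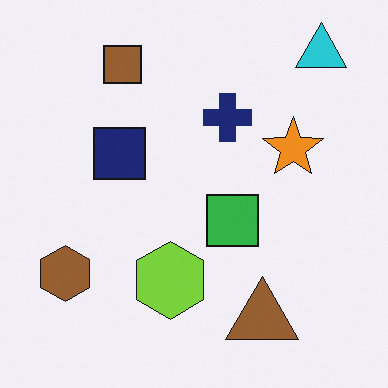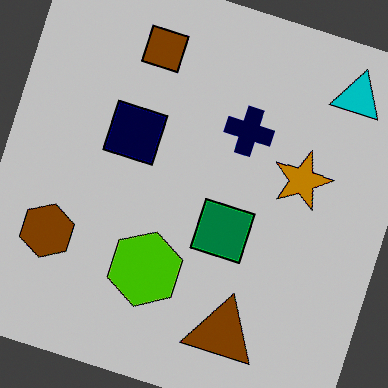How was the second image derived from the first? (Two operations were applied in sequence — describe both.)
The second image is the first rotated clockwise by a moderate amount, then aggressively posterized.

Every shape is tilted by the same angle and the image corners show triangular fill wedges — a whole-image rotation by a non-right angle. Each flat color has snapped to a coarser quantized level — most visibly, the near-white background has dropped to a flat grey.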